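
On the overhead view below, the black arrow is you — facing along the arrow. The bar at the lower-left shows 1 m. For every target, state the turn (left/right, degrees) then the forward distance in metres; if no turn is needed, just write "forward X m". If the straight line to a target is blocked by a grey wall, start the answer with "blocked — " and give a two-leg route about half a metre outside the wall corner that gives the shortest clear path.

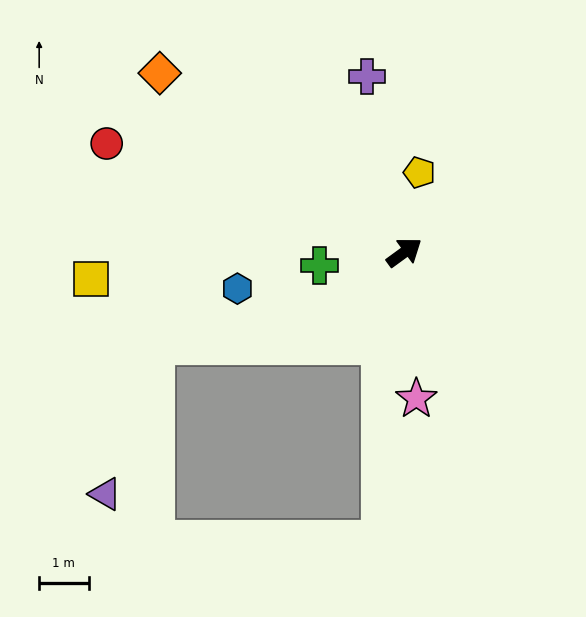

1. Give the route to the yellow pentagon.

turn left 43°, forward 1.6 m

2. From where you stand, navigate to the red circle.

turn left 124°, forward 6.4 m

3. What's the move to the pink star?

turn right 121°, forward 3.0 m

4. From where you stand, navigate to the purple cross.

turn left 66°, forward 3.6 m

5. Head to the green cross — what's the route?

turn left 153°, forward 1.7 m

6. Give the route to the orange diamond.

turn left 108°, forward 6.1 m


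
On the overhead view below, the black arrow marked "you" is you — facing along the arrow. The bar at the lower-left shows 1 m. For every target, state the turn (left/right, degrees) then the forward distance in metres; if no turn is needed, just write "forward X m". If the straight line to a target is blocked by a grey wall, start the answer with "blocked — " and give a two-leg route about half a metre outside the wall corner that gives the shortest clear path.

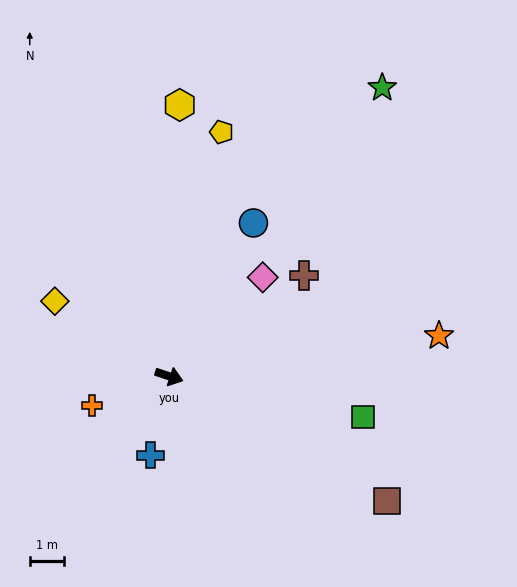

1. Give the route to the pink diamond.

turn left 65°, forward 4.0 m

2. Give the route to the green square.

turn left 6°, forward 5.8 m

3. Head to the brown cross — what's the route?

turn left 55°, forward 4.9 m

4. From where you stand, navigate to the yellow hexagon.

turn left 106°, forward 8.0 m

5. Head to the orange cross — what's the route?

turn right 141°, forward 2.4 m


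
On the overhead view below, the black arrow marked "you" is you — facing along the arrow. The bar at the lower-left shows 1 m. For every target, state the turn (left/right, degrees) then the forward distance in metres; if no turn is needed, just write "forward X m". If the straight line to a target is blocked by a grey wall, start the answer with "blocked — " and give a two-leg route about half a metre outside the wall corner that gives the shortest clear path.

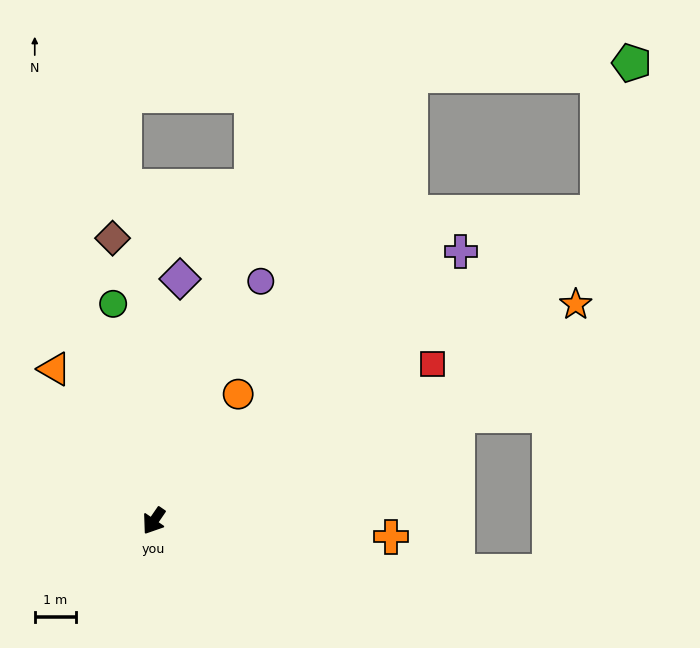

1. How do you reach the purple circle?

turn right 170°, forward 6.4 m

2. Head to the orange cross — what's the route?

turn left 121°, forward 5.8 m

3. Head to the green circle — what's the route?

turn right 135°, forward 5.4 m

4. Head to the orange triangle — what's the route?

turn right 112°, forward 4.4 m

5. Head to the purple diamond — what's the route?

turn right 152°, forward 5.9 m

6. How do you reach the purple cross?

turn left 166°, forward 10.0 m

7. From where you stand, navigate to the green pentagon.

blocked — turn left 159°, forward 13.2 m, then turn left 43°, forward 3.7 m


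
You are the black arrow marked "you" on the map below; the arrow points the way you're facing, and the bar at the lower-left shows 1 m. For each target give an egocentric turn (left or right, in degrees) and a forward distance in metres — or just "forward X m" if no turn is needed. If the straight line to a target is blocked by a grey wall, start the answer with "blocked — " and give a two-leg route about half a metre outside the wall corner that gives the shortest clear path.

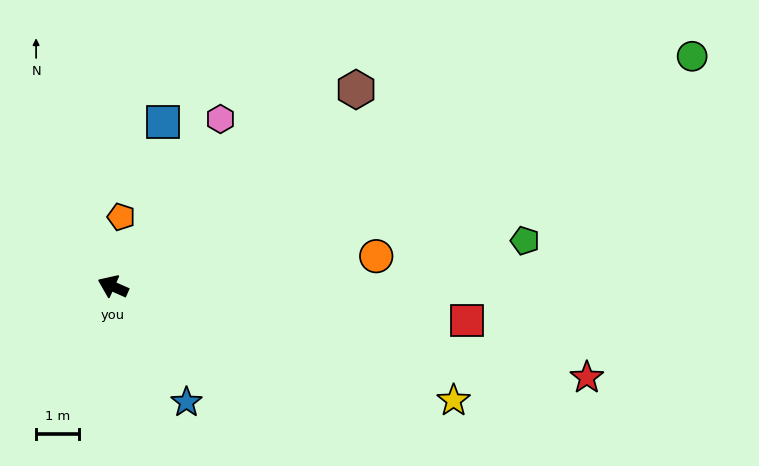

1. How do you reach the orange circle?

turn right 150°, forward 6.2 m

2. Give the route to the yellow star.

turn right 175°, forward 8.4 m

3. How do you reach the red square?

turn right 162°, forward 8.3 m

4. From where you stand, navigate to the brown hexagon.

turn right 117°, forward 7.3 m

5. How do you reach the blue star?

turn left 146°, forward 3.2 m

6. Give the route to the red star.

turn right 167°, forward 11.3 m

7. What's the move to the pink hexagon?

turn right 99°, forward 4.7 m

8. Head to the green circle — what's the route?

turn right 135°, forward 14.6 m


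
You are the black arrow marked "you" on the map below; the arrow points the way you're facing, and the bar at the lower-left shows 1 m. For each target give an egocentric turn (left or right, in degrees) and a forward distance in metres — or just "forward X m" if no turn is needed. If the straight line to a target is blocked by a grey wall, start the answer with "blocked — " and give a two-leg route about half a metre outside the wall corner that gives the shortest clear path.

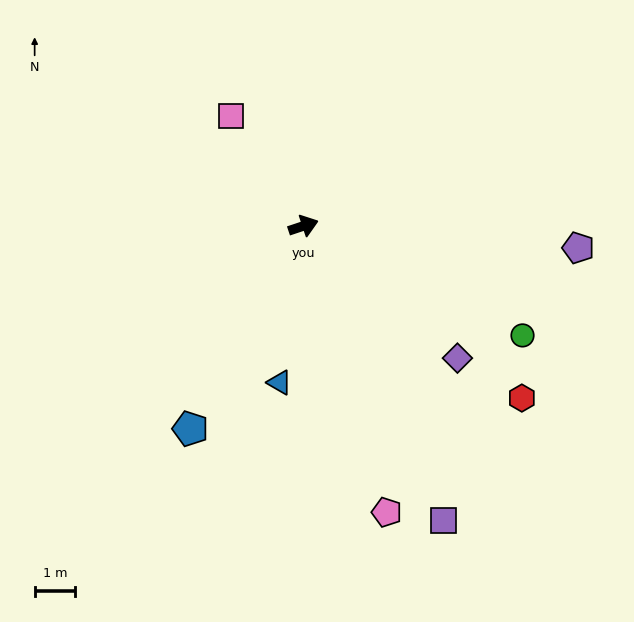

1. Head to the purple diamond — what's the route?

turn right 59°, forward 5.0 m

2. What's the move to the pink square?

turn left 105°, forward 3.2 m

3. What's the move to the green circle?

turn right 45°, forward 6.0 m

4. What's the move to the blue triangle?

turn right 117°, forward 3.9 m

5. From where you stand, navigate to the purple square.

turn right 83°, forward 8.0 m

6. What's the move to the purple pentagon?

turn right 23°, forward 6.8 m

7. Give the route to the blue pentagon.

turn right 138°, forward 5.7 m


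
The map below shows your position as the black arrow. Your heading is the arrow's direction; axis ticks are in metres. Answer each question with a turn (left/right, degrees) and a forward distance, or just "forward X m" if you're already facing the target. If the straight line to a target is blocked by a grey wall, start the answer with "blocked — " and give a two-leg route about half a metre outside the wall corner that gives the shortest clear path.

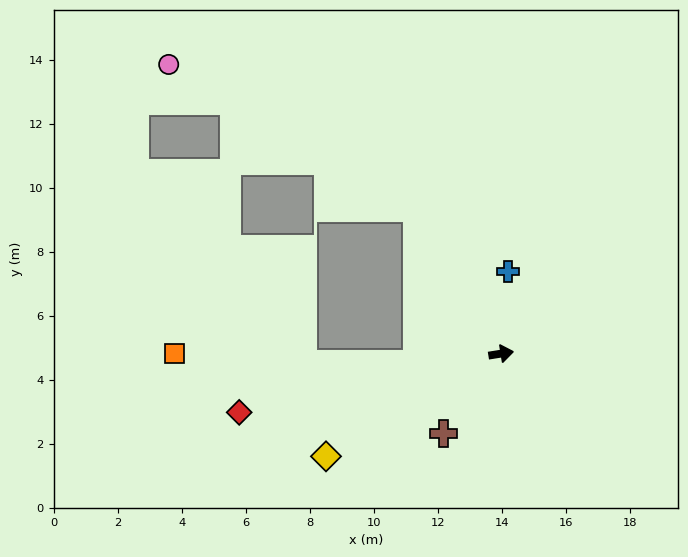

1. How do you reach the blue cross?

turn left 76°, forward 2.6 m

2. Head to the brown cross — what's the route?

turn right 135°, forward 3.1 m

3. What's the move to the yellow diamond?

turn right 159°, forward 6.3 m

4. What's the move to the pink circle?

blocked — turn left 111°, forward 5.3 m, then turn left 30°, forward 8.9 m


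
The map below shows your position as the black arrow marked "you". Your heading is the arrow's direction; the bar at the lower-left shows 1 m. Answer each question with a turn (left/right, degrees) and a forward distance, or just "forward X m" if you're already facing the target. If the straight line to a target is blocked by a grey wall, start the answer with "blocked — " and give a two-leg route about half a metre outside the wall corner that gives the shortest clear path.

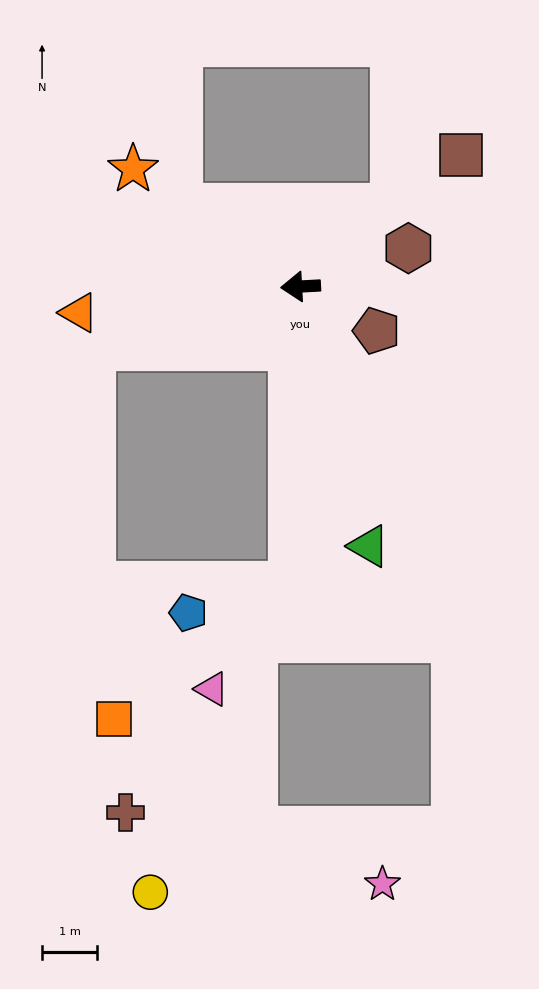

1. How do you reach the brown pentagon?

turn left 147°, forward 1.6 m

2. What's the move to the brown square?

turn right 144°, forward 3.8 m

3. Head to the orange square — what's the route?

blocked — turn left 85°, forward 5.4 m, then turn right 51°, forward 4.0 m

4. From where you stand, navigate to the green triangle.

turn left 102°, forward 4.9 m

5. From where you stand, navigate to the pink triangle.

blocked — turn left 85°, forward 5.4 m, then turn right 35°, forward 2.4 m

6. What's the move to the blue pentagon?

blocked — turn left 85°, forward 5.4 m, then turn right 73°, forward 1.9 m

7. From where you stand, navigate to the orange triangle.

turn left 4°, forward 4.1 m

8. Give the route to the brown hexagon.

turn right 164°, forward 2.1 m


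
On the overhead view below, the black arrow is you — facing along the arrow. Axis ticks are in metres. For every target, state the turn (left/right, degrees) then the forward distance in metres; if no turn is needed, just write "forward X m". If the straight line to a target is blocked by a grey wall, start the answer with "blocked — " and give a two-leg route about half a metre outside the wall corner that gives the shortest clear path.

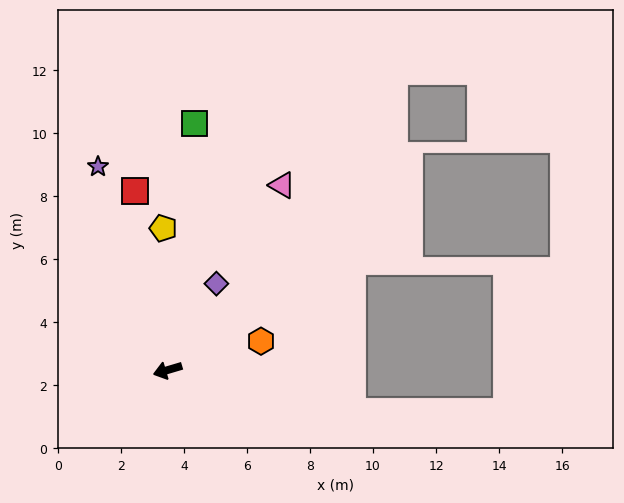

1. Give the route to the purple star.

turn right 88°, forward 6.8 m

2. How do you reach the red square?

turn right 96°, forward 5.8 m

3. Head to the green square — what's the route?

turn right 113°, forward 7.9 m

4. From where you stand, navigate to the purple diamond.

turn right 136°, forward 3.1 m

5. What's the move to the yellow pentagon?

turn right 105°, forward 4.5 m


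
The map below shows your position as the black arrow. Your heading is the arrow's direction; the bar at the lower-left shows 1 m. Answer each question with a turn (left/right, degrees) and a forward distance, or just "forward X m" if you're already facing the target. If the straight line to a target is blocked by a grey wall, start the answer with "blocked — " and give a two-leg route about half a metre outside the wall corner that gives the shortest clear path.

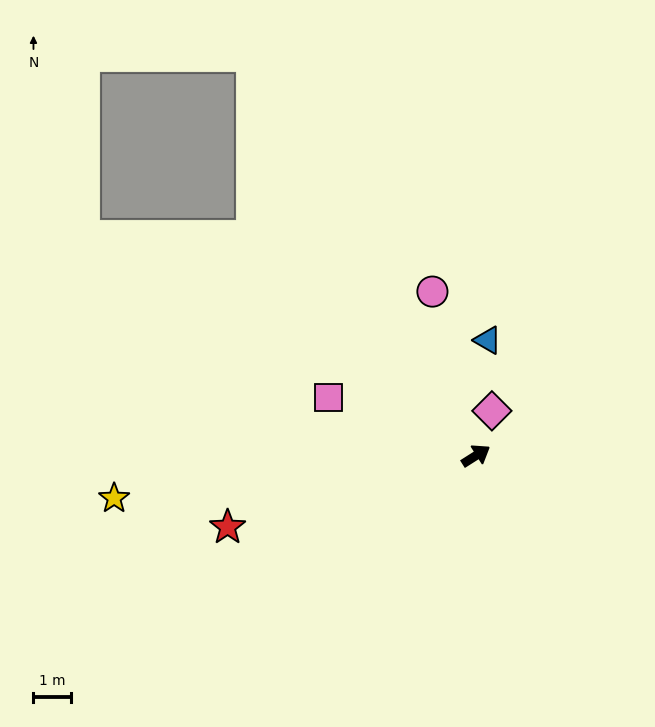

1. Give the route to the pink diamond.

turn left 38°, forward 1.3 m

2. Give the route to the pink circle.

turn left 72°, forward 4.5 m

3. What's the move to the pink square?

turn left 126°, forward 4.2 m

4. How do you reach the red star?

turn left 164°, forward 6.9 m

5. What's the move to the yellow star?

turn left 154°, forward 9.7 m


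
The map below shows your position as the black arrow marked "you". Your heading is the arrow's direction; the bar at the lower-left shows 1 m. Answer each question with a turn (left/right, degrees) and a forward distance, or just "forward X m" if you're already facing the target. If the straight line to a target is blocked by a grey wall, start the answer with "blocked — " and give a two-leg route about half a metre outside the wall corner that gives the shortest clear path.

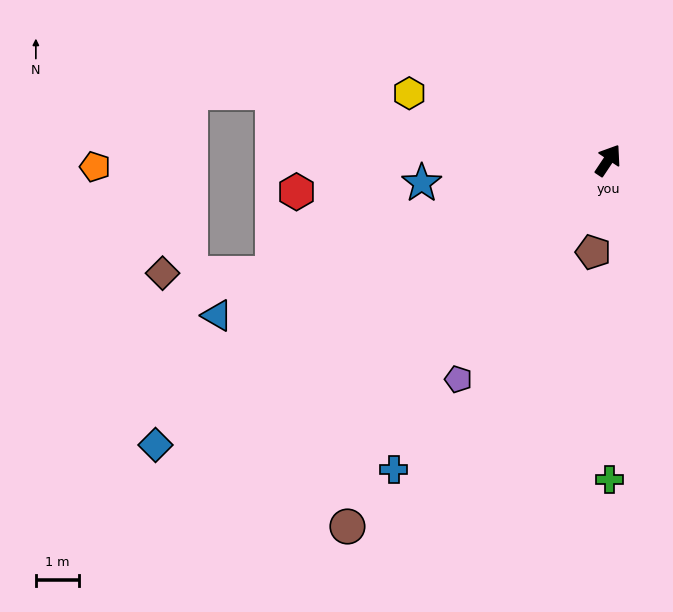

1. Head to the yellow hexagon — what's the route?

turn left 105°, forward 4.9 m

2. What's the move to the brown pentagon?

turn right 156°, forward 2.2 m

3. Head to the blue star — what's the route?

turn left 131°, forward 4.4 m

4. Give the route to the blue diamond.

turn left 156°, forward 12.5 m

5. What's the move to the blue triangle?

turn left 145°, forward 9.8 m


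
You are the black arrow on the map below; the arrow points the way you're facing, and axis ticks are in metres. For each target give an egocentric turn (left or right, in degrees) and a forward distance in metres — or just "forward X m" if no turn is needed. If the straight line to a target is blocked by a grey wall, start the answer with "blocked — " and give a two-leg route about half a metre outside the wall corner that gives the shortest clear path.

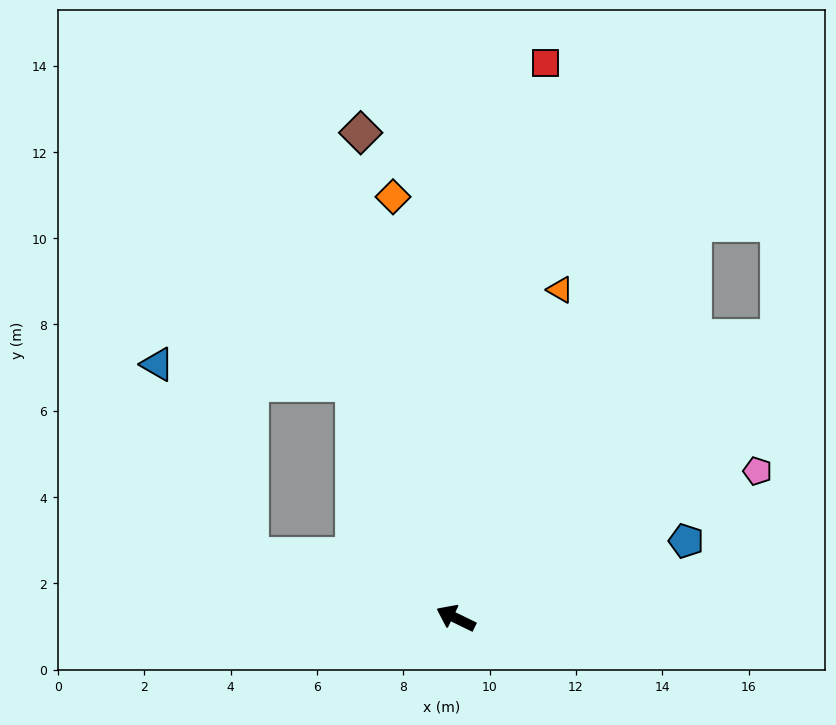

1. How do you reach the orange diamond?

turn right 56°, forward 9.9 m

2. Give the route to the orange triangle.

turn right 82°, forward 8.0 m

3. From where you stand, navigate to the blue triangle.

blocked — turn left 9°, forward 5.0 m, then turn right 47°, forward 4.9 m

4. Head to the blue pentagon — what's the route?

turn right 135°, forward 5.6 m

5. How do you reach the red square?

turn right 73°, forward 13.0 m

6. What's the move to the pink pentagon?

turn right 128°, forward 7.8 m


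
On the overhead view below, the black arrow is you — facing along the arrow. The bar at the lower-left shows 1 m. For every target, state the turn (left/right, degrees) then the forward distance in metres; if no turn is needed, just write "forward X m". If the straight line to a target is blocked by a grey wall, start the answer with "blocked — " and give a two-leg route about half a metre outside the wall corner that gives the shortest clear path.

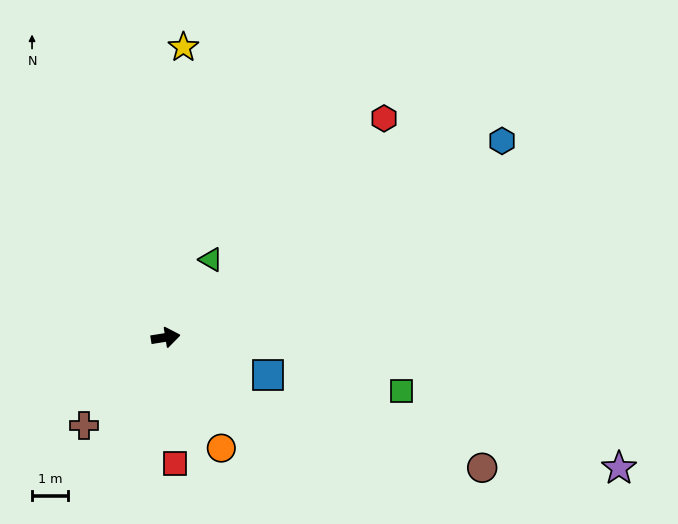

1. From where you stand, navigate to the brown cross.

turn right 142°, forward 3.3 m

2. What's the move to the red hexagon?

turn left 36°, forward 8.5 m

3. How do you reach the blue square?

turn right 29°, forward 3.0 m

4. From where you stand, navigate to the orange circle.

turn right 72°, forward 3.4 m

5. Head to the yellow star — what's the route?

turn left 77°, forward 8.0 m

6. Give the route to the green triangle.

turn left 51°, forward 2.5 m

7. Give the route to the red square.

turn right 95°, forward 3.5 m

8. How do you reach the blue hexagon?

turn left 21°, forward 10.7 m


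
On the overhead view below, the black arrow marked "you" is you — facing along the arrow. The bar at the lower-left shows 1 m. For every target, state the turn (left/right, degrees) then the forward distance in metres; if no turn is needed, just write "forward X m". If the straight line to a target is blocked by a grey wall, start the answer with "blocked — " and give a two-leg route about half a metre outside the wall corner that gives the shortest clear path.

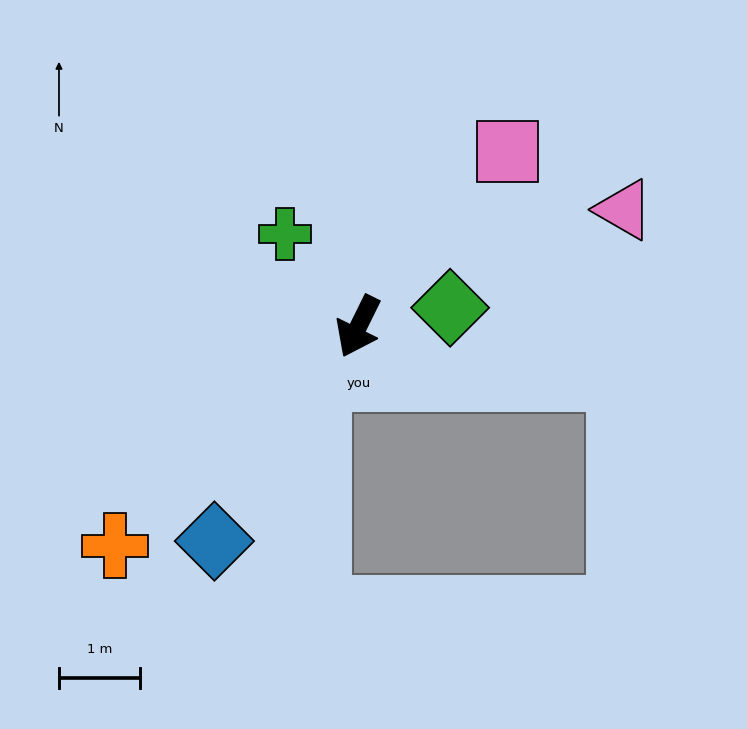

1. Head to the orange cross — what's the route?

turn right 22°, forward 4.1 m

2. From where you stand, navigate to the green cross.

turn right 115°, forward 1.5 m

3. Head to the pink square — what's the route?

turn left 166°, forward 2.8 m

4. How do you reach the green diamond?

turn left 128°, forward 1.2 m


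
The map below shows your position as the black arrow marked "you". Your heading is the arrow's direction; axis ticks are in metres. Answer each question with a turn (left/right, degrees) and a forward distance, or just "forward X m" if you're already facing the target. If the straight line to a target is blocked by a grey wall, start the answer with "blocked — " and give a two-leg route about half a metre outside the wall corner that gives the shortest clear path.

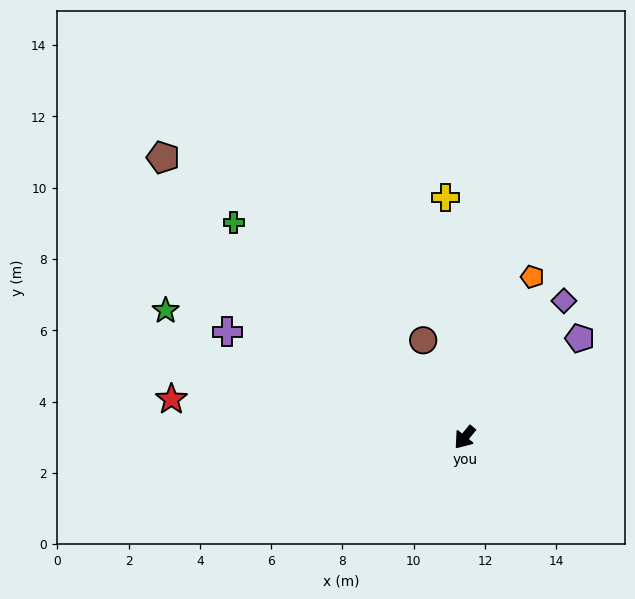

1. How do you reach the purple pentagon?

turn left 170°, forward 4.3 m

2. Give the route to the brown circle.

turn right 118°, forward 3.0 m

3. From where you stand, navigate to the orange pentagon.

turn right 164°, forward 4.9 m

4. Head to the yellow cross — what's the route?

turn right 136°, forward 6.8 m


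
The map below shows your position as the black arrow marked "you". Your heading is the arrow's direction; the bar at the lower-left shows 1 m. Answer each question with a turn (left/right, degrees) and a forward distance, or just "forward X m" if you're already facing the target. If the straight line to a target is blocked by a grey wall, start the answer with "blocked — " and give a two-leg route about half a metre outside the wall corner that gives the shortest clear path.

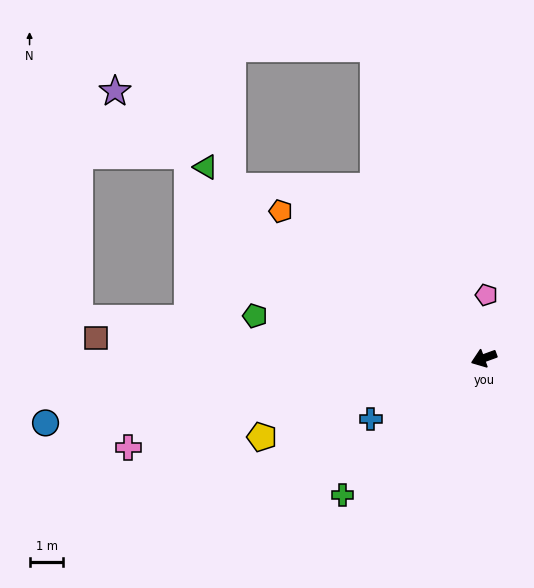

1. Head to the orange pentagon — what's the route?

turn right 56°, forward 7.4 m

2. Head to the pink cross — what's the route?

turn right 6°, forward 10.8 m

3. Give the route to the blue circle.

turn right 12°, forward 13.1 m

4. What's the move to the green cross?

turn left 24°, forward 5.8 m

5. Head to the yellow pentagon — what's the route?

forward 7.0 m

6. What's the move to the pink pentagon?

turn right 112°, forward 1.9 m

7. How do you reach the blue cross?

turn left 8°, forward 3.8 m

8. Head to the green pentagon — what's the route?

turn right 30°, forward 6.9 m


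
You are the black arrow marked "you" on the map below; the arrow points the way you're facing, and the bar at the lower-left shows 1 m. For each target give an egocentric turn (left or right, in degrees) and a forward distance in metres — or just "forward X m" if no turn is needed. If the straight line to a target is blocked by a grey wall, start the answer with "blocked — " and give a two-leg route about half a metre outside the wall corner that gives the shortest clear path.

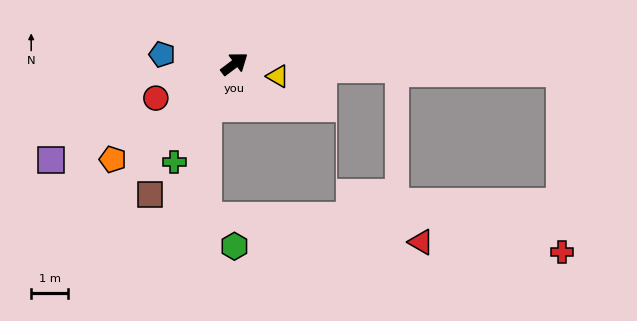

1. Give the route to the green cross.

turn right 158°, forward 3.1 m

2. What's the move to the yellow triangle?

turn right 53°, forward 1.2 m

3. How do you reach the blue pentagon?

turn left 136°, forward 2.0 m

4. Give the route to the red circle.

turn left 167°, forward 2.3 m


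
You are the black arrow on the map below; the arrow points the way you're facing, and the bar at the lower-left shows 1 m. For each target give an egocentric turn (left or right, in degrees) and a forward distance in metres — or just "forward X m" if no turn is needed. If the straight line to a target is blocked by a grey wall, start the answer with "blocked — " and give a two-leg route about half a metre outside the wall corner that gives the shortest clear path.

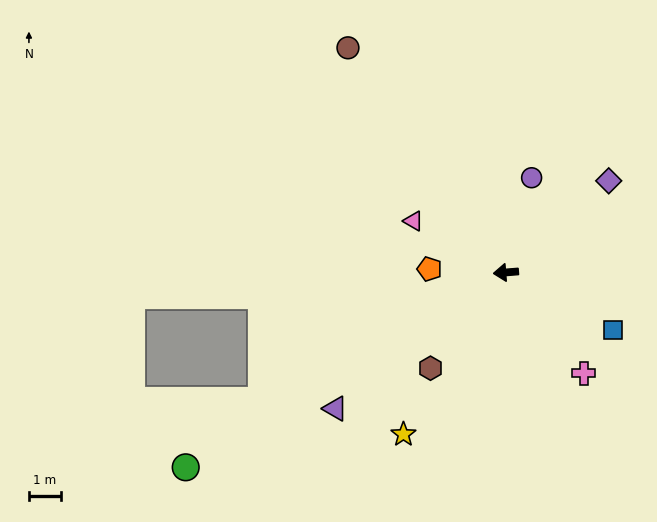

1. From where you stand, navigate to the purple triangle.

turn left 34°, forward 6.8 m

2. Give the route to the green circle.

turn left 27°, forward 11.6 m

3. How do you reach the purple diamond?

turn right 143°, forward 4.3 m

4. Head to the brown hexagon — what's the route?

turn left 47°, forward 3.8 m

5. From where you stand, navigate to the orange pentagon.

turn right 7°, forward 2.4 m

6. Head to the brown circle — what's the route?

turn right 59°, forward 8.5 m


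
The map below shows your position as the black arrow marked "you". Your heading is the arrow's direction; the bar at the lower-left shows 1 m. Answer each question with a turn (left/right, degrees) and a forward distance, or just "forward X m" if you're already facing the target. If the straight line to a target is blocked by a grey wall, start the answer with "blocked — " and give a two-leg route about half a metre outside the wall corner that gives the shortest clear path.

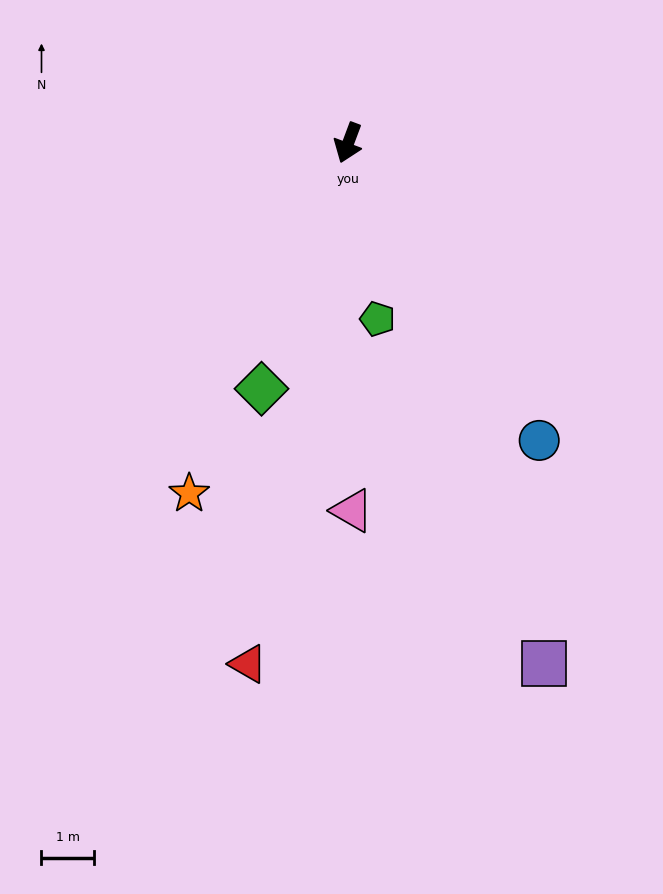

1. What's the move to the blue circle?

turn left 53°, forward 6.7 m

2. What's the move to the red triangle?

turn left 10°, forward 10.1 m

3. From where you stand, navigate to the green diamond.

forward 5.0 m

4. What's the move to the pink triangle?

turn left 21°, forward 7.0 m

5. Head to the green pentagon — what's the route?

turn left 30°, forward 3.4 m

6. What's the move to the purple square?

turn left 41°, forward 10.6 m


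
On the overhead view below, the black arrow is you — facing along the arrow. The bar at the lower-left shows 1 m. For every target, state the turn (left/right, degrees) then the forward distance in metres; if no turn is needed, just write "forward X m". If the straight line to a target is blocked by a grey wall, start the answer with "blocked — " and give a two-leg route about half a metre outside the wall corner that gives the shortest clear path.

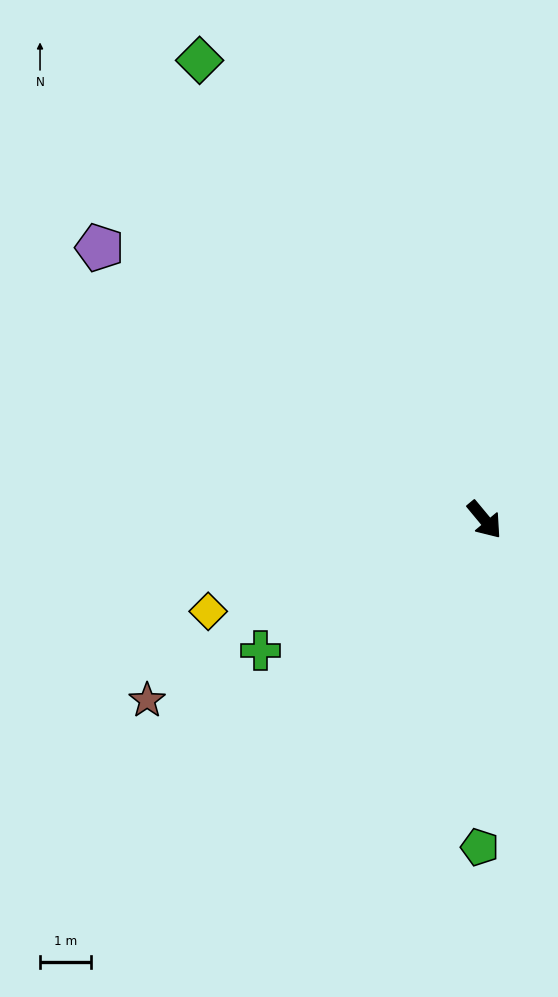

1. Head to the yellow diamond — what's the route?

turn right 111°, forward 5.7 m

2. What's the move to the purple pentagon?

turn right 165°, forward 9.3 m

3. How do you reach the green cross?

turn right 99°, forward 5.1 m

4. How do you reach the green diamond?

turn left 172°, forward 10.6 m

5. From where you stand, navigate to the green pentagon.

turn right 41°, forward 6.4 m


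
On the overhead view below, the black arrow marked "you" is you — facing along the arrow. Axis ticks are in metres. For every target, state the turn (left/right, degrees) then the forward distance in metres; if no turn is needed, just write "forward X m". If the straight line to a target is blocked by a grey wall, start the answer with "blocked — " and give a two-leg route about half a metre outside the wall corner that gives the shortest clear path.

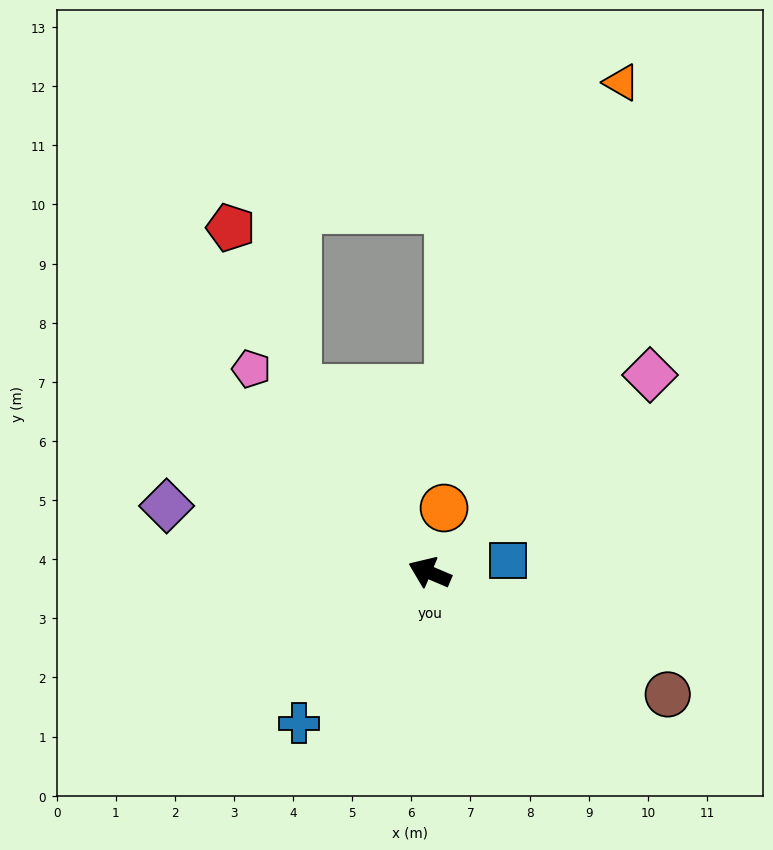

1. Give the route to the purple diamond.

turn left 9°, forward 4.6 m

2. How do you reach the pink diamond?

turn right 115°, forward 5.0 m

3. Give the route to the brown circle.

turn left 176°, forward 4.5 m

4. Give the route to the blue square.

turn right 148°, forward 1.3 m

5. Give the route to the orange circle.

turn right 80°, forward 1.1 m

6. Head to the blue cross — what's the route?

turn left 72°, forward 3.4 m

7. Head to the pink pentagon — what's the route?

turn right 26°, forward 4.6 m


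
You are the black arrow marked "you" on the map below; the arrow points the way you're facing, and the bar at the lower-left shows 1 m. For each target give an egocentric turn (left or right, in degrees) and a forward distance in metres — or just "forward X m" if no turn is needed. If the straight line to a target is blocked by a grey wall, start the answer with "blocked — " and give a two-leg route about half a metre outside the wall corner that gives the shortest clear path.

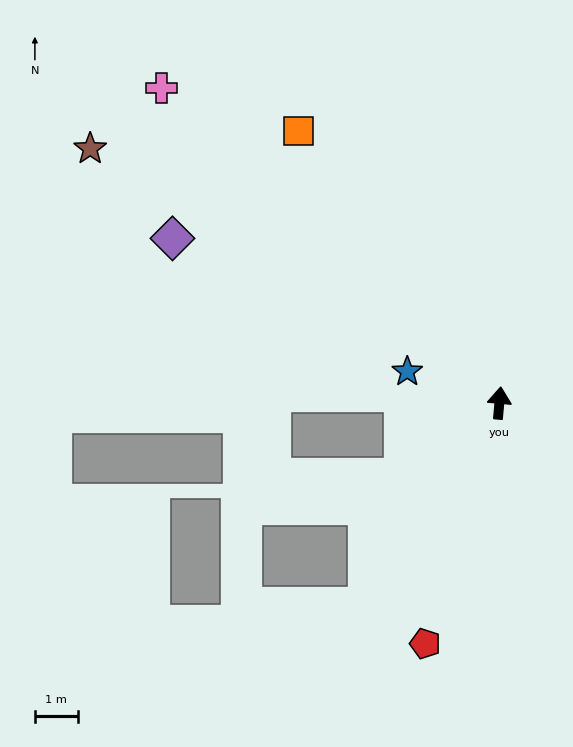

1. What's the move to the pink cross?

turn left 52°, forward 10.7 m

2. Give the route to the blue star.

turn left 76°, forward 2.3 m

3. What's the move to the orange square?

turn left 42°, forward 7.9 m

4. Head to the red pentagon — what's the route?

turn left 168°, forward 5.9 m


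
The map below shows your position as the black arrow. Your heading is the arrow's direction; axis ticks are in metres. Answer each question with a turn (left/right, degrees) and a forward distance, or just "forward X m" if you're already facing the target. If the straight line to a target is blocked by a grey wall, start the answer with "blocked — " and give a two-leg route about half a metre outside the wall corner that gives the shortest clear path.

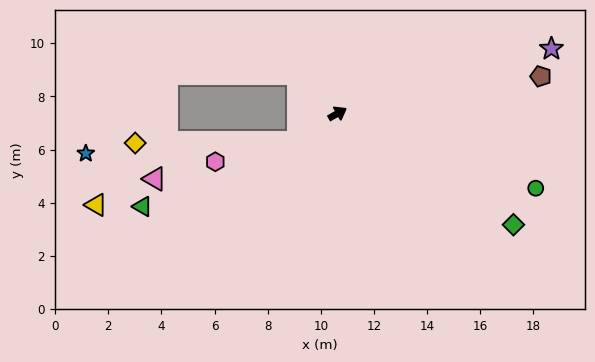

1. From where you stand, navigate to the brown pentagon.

turn right 19°, forward 7.8 m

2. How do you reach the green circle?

turn right 50°, forward 8.0 m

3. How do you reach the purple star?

turn right 13°, forward 8.4 m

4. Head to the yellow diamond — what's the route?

blocked — turn right 174°, forward 1.8 m, then turn right 35°, forward 6.1 m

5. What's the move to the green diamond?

turn right 62°, forward 7.8 m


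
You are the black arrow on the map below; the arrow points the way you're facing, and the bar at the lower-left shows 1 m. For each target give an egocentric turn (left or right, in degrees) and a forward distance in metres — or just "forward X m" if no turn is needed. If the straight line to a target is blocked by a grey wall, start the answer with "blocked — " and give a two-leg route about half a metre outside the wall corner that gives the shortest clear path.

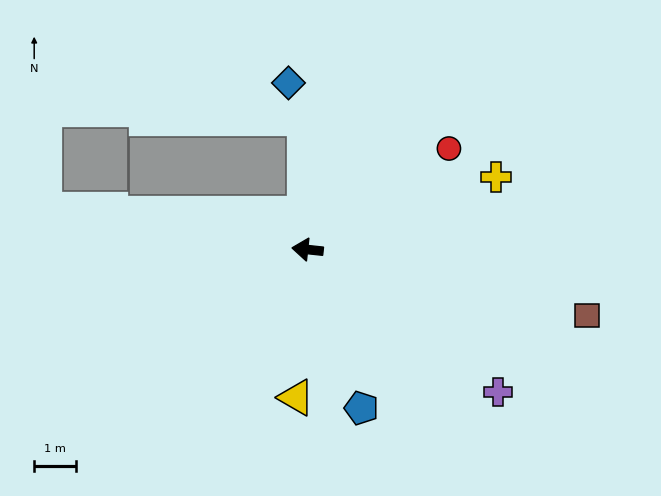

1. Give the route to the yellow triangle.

turn left 92°, forward 3.6 m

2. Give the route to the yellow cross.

turn right 153°, forward 4.8 m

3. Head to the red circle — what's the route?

turn right 138°, forward 4.2 m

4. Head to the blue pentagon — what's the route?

turn left 115°, forward 4.0 m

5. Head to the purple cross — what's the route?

turn left 149°, forward 5.7 m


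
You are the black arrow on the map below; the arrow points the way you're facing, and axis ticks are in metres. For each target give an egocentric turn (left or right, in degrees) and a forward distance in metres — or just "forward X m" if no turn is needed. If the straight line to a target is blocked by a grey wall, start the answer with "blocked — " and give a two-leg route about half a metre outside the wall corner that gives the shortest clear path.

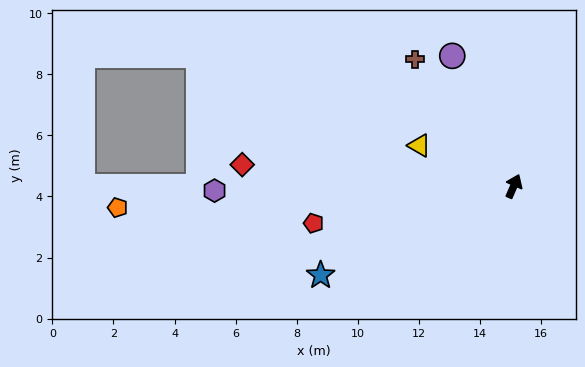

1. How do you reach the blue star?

turn left 138°, forward 7.0 m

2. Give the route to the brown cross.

turn left 62°, forward 5.3 m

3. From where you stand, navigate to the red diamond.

turn left 109°, forward 8.9 m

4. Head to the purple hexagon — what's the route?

turn left 114°, forward 9.8 m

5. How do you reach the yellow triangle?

turn left 90°, forward 3.4 m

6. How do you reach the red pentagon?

turn left 124°, forward 6.7 m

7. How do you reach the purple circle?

turn left 49°, forward 4.7 m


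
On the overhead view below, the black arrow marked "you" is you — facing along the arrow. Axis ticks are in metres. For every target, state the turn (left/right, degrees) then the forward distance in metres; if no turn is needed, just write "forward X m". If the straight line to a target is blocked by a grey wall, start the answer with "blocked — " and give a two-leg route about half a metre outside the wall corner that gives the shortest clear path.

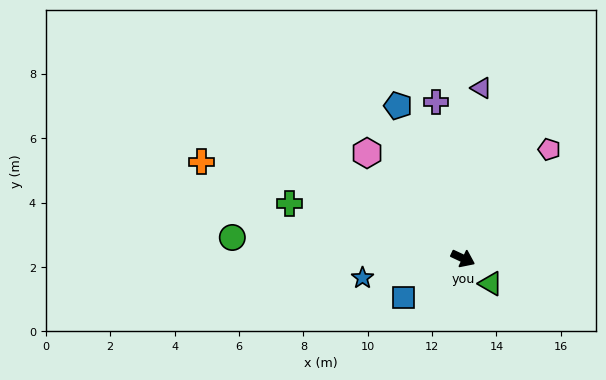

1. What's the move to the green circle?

turn right 160°, forward 7.2 m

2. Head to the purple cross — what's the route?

turn left 125°, forward 4.9 m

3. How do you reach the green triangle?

turn right 17°, forward 1.2 m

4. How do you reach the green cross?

turn right 172°, forward 5.7 m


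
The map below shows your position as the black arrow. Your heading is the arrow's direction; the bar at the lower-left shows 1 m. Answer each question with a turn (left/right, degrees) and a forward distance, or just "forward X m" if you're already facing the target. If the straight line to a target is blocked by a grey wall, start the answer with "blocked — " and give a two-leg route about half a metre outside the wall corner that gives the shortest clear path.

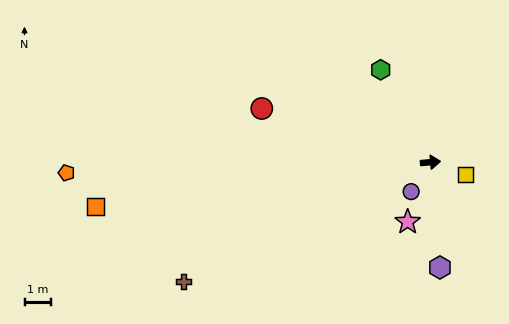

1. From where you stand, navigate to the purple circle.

turn right 128°, forward 1.4 m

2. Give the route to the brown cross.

turn right 159°, forward 10.5 m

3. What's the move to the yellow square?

turn right 24°, forward 1.4 m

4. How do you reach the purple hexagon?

turn right 90°, forward 4.1 m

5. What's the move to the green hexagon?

turn left 113°, forward 4.0 m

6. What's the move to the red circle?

turn left 157°, forward 6.8 m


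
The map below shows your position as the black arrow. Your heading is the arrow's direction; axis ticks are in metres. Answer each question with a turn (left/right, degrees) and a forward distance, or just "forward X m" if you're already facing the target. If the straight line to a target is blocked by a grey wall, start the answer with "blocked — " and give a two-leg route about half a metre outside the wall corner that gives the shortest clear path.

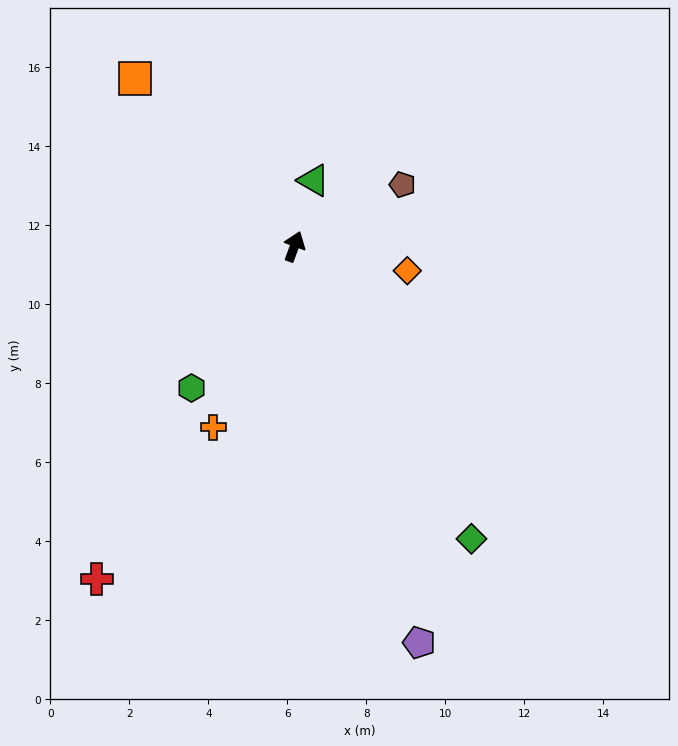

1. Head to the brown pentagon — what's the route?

turn right 40°, forward 3.2 m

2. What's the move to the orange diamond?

turn right 82°, forward 2.9 m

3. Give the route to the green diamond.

turn right 129°, forward 8.7 m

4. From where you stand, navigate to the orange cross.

turn left 176°, forward 5.0 m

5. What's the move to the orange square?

turn left 64°, forward 5.9 m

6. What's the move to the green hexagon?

turn left 164°, forward 4.4 m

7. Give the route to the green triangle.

turn left 4°, forward 1.7 m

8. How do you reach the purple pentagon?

turn right 142°, forward 10.5 m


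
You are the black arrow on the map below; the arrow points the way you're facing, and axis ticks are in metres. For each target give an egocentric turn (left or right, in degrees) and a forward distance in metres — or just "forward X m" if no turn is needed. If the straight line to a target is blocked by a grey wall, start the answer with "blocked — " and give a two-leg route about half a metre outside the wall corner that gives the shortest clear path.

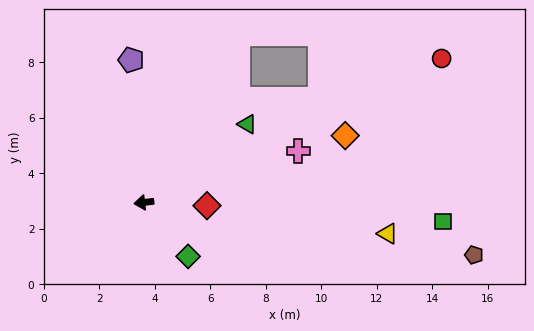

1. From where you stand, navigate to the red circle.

turn right 161°, forward 11.9 m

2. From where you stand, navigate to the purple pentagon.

turn right 92°, forward 5.2 m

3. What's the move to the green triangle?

turn right 150°, forward 4.7 m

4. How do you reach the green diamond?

turn left 123°, forward 2.5 m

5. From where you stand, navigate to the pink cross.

turn right 168°, forward 5.9 m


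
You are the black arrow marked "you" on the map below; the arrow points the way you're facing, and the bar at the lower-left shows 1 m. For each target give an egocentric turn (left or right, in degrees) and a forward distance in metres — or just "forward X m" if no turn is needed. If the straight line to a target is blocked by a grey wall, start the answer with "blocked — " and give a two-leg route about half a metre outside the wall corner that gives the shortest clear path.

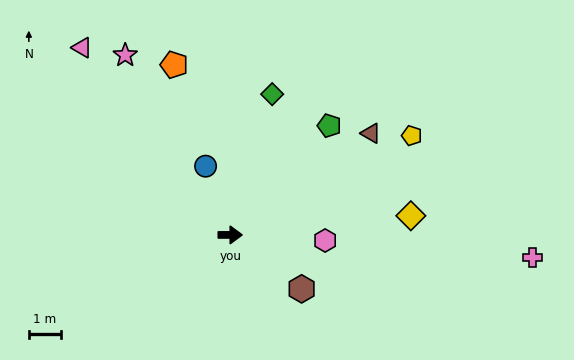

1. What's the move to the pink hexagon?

turn right 3°, forward 3.0 m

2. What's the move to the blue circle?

turn left 110°, forward 2.3 m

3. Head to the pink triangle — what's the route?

turn left 128°, forward 7.4 m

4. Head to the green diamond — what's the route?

turn left 73°, forward 4.6 m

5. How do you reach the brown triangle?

turn left 36°, forward 5.4 m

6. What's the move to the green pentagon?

turn left 48°, forward 4.6 m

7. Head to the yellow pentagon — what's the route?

turn left 29°, forward 6.5 m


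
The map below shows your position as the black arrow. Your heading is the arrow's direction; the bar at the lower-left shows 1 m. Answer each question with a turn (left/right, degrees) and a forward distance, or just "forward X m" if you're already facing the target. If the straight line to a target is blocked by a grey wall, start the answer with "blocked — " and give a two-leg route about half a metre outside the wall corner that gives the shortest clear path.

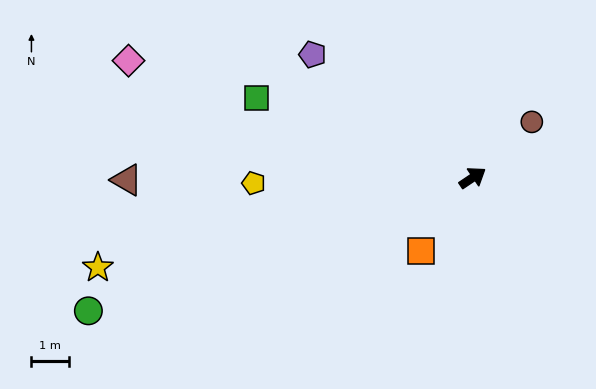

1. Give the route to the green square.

turn left 126°, forward 6.2 m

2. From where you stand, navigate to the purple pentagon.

turn left 109°, forward 5.4 m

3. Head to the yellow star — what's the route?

turn left 160°, forward 10.3 m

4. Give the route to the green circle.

turn left 165°, forward 10.9 m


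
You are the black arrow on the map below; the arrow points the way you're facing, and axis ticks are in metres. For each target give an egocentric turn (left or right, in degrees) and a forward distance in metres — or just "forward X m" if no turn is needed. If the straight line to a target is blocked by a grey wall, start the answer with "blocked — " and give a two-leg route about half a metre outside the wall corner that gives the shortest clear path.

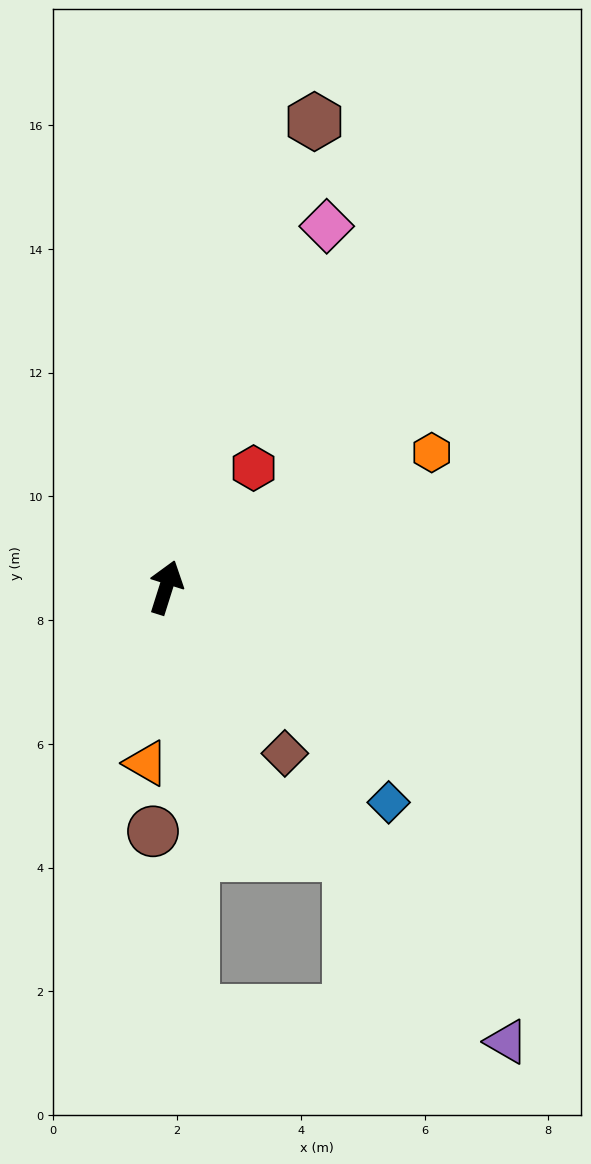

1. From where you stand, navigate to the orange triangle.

turn right 169°, forward 2.9 m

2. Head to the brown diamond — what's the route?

turn right 127°, forward 3.3 m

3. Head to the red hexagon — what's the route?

turn right 19°, forward 2.4 m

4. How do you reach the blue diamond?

turn right 117°, forward 5.0 m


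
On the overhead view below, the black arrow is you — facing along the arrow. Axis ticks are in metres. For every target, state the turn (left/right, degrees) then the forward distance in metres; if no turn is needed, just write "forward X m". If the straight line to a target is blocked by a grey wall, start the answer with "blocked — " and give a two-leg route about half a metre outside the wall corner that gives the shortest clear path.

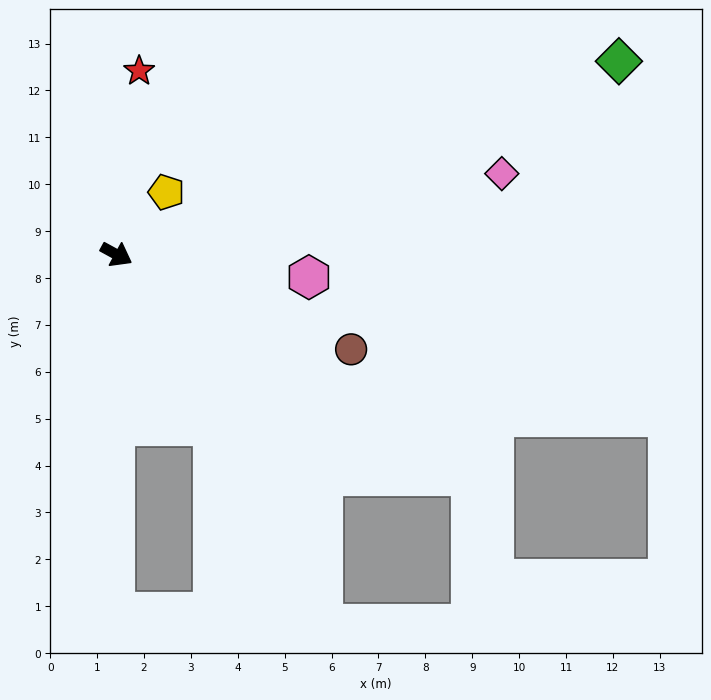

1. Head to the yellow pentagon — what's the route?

turn left 80°, forward 1.7 m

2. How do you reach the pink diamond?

turn left 40°, forward 8.4 m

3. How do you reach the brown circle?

turn left 7°, forward 5.4 m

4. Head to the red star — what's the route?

turn left 112°, forward 3.9 m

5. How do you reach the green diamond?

turn left 50°, forward 11.5 m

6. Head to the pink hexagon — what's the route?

turn left 22°, forward 4.1 m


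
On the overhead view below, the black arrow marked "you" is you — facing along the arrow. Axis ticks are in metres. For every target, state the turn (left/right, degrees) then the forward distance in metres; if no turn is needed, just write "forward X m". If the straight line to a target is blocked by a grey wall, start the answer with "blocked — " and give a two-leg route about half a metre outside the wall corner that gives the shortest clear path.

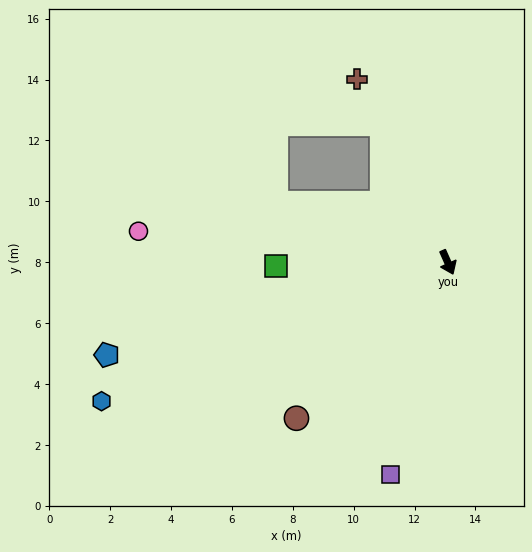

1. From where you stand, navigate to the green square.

turn right 113°, forward 5.6 m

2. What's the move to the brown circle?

turn right 68°, forward 7.1 m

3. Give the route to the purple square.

turn right 39°, forward 7.2 m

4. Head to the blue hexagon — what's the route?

turn right 92°, forward 12.3 m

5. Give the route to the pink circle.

turn right 120°, forward 10.2 m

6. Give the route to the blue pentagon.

turn right 99°, forward 11.6 m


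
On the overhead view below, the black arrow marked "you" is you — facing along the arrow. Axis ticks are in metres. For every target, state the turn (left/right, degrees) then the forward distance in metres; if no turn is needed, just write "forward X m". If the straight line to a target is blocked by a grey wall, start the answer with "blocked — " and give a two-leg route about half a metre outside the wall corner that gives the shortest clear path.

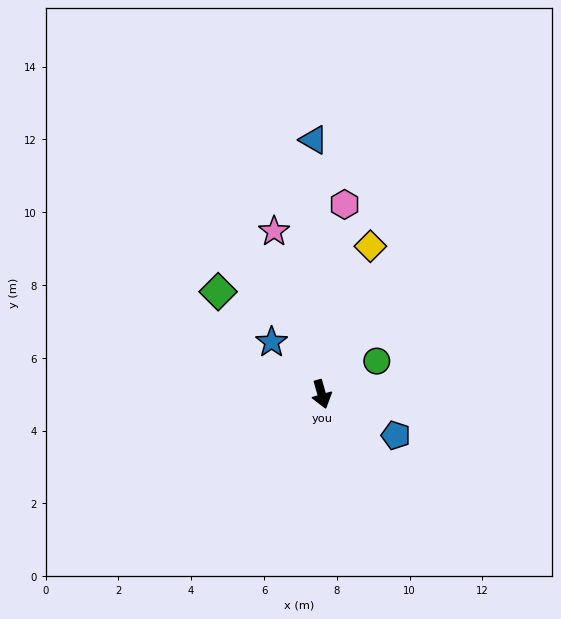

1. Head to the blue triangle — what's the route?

turn left 166°, forward 7.0 m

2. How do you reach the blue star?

turn right 152°, forward 2.0 m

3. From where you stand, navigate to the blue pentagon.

turn left 45°, forward 2.3 m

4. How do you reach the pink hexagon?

turn left 157°, forward 5.3 m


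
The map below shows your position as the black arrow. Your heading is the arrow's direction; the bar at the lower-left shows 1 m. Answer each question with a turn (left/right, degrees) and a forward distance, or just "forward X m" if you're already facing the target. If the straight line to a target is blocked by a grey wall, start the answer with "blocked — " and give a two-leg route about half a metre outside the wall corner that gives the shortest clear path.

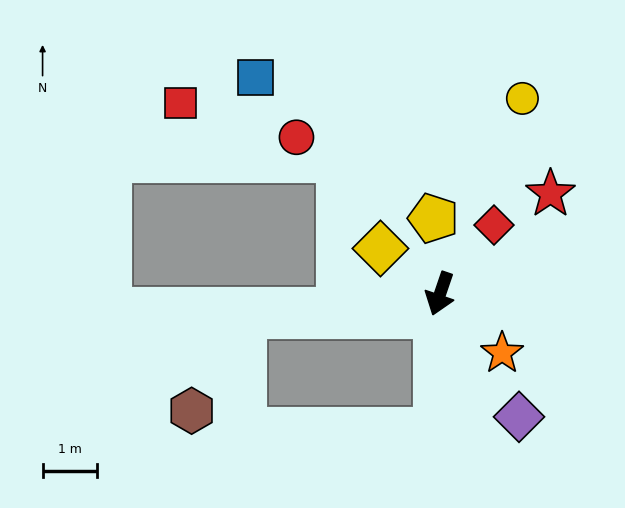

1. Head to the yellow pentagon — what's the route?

turn right 156°, forward 1.4 m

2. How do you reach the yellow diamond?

turn right 108°, forward 1.4 m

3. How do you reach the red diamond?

turn left 161°, forward 1.6 m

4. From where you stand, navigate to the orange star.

turn left 65°, forward 1.6 m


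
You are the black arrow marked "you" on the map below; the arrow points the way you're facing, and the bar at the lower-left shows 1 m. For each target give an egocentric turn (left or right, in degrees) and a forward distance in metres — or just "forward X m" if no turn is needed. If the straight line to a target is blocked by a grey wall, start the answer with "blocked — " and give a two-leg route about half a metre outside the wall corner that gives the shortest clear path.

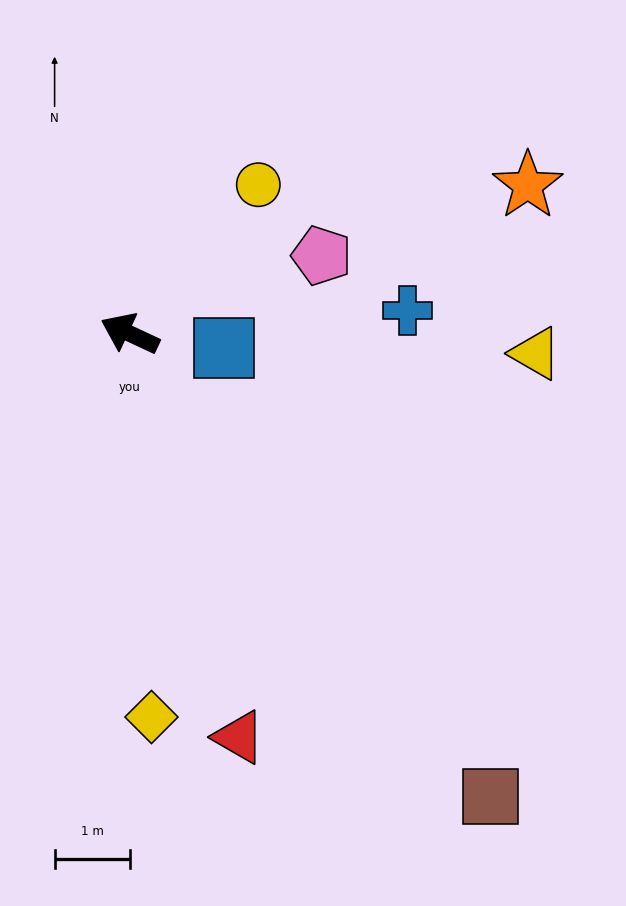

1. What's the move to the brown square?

turn left 153°, forward 7.8 m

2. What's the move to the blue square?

turn right 164°, forward 1.3 m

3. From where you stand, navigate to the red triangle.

turn left 130°, forward 5.6 m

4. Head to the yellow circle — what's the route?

turn right 106°, forward 2.6 m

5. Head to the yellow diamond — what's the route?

turn left 118°, forward 5.1 m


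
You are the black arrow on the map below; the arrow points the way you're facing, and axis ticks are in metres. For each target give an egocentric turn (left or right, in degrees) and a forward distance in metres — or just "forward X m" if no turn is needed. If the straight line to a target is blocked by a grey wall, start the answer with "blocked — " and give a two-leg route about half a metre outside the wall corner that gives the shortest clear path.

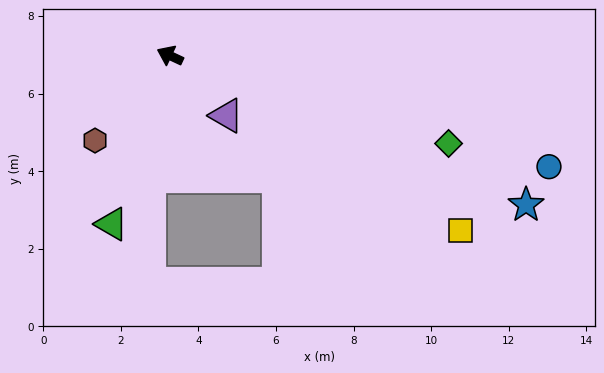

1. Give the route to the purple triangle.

turn left 158°, forward 2.1 m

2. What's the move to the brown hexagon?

turn left 74°, forward 2.9 m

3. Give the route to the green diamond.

turn right 172°, forward 7.5 m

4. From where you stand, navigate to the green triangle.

turn left 96°, forward 4.6 m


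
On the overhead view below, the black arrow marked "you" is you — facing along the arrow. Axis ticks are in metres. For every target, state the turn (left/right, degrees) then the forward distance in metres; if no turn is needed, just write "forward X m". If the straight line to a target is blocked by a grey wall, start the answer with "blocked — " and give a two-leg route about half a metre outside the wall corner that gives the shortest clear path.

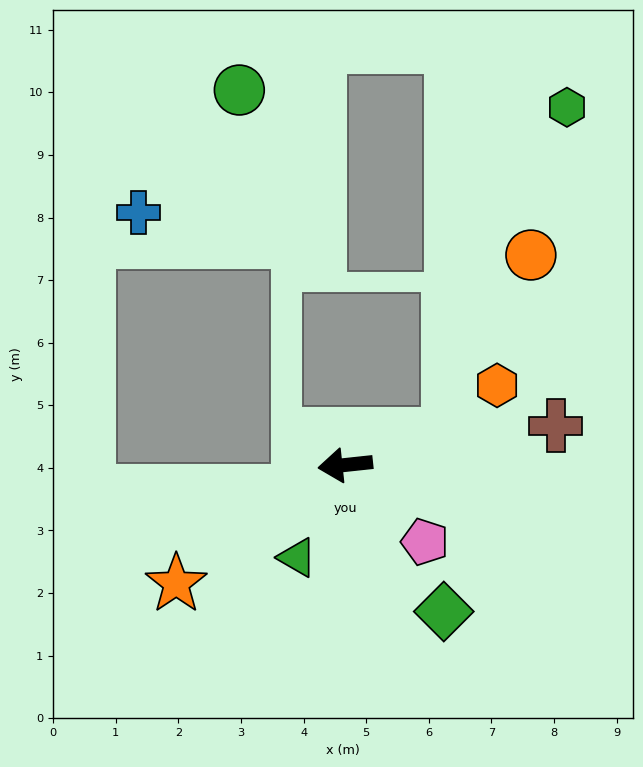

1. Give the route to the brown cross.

turn right 176°, forward 3.4 m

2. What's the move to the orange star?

turn left 29°, forward 3.3 m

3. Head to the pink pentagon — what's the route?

turn left 130°, forward 1.8 m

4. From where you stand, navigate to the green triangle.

turn left 56°, forward 1.7 m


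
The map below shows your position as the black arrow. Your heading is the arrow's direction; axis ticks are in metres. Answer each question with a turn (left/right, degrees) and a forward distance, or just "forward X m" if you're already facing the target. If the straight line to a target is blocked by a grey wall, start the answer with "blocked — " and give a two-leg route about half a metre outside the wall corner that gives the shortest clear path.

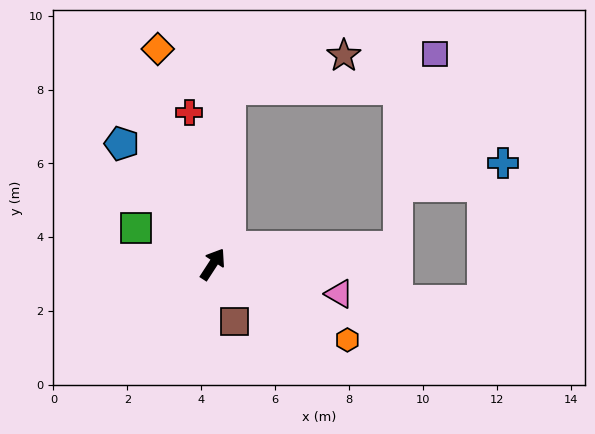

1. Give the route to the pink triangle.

turn right 70°, forward 3.5 m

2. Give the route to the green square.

turn left 98°, forward 2.3 m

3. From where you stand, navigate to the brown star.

blocked — turn left 27°, forward 4.8 m, then turn right 68°, forward 3.2 m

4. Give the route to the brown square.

turn right 126°, forward 1.7 m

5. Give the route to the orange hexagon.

turn right 86°, forward 4.2 m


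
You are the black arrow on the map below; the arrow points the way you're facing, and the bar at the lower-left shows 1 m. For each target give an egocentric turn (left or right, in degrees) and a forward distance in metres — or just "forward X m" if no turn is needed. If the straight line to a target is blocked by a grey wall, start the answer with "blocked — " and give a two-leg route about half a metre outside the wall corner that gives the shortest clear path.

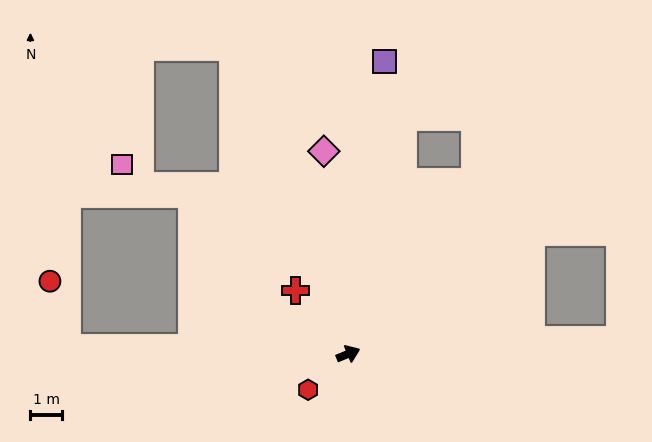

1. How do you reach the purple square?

turn left 61°, forward 9.2 m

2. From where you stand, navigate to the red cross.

turn left 107°, forward 2.6 m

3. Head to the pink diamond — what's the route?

turn left 75°, forward 6.4 m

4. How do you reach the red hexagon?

turn right 160°, forward 1.7 m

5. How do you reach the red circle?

blocked — turn left 156°, forward 8.8 m, then turn right 73°, forward 2.1 m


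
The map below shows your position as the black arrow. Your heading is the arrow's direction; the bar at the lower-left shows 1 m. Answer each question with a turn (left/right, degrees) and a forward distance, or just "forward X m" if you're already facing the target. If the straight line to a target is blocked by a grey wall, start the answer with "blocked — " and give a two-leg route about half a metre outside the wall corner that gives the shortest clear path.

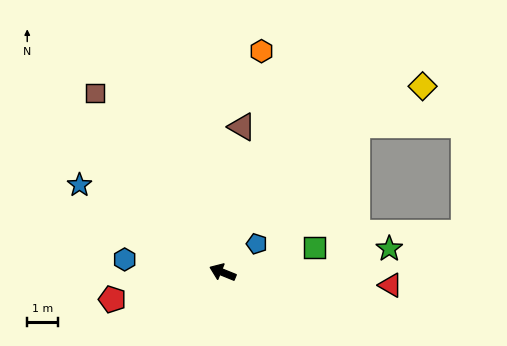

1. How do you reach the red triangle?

turn right 162°, forward 5.5 m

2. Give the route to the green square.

turn right 143°, forward 3.1 m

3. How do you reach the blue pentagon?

turn right 118°, forward 1.4 m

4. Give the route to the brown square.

turn right 32°, forward 7.2 m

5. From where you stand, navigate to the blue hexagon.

turn left 15°, forward 3.2 m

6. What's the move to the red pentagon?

turn left 36°, forward 3.7 m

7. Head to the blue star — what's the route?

turn right 9°, forward 5.5 m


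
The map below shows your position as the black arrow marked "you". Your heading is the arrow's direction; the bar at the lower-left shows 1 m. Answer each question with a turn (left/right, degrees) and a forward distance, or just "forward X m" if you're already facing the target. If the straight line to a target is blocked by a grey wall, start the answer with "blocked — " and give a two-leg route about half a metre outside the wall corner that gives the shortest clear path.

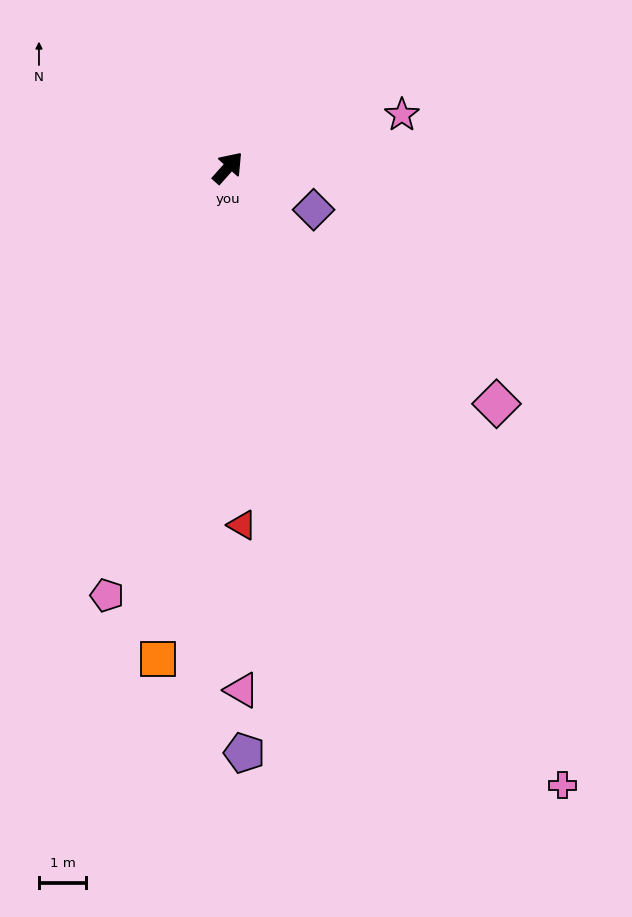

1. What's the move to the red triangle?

turn right 136°, forward 7.6 m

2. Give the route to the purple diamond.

turn right 74°, forward 2.0 m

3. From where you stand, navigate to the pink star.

turn right 31°, forward 3.9 m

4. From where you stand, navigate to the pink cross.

turn right 110°, forward 14.9 m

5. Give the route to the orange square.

turn right 146°, forward 10.5 m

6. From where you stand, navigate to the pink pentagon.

turn right 154°, forward 9.4 m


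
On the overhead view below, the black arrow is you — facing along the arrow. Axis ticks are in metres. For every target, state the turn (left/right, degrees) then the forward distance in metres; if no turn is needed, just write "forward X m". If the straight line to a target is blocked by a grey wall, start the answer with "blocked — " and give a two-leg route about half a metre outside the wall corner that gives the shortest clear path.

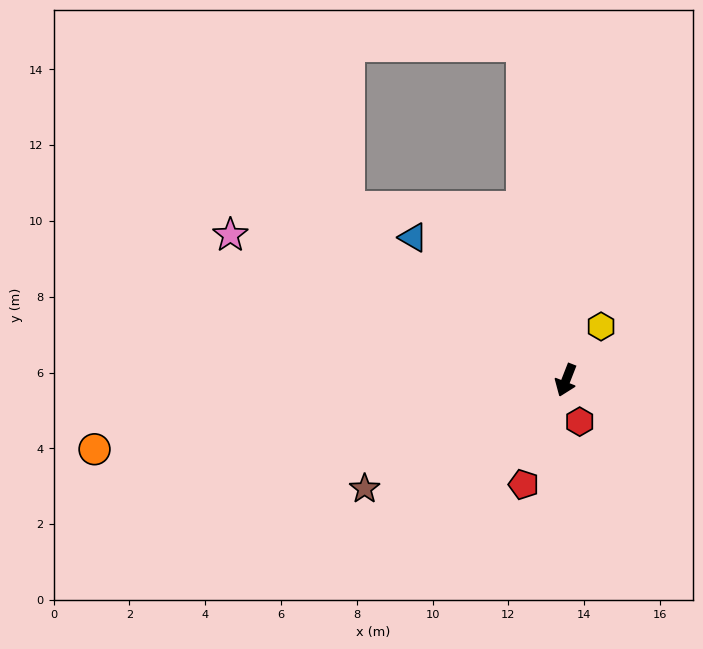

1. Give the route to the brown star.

turn right 40°, forward 6.0 m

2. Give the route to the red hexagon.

turn left 40°, forward 1.2 m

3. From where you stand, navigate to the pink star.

turn right 92°, forward 9.6 m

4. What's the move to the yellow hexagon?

turn left 168°, forward 1.7 m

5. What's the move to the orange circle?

turn right 60°, forward 12.6 m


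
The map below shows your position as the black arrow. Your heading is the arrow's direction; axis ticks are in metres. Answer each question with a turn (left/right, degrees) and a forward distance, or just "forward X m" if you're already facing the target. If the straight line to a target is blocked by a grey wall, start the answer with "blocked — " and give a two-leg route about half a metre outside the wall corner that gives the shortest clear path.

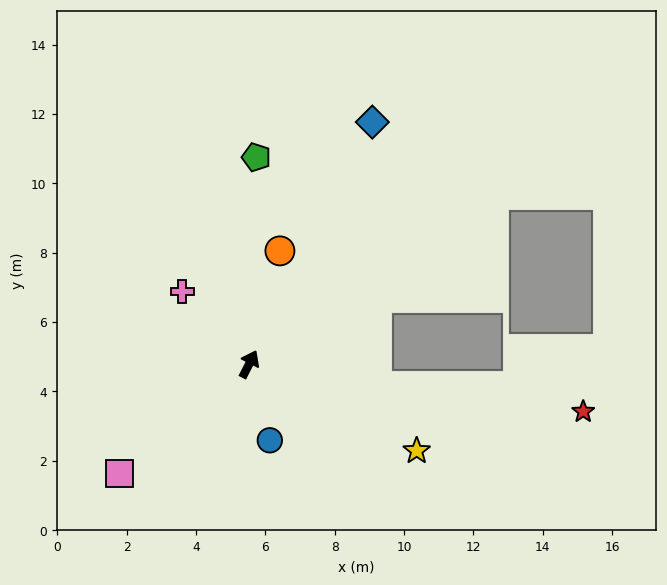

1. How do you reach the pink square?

turn left 157°, forward 4.9 m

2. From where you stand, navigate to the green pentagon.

turn left 25°, forward 6.0 m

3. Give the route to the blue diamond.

forward 7.8 m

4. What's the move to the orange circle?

turn left 12°, forward 3.4 m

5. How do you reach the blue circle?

turn right 138°, forward 2.3 m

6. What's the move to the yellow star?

turn right 90°, forward 5.4 m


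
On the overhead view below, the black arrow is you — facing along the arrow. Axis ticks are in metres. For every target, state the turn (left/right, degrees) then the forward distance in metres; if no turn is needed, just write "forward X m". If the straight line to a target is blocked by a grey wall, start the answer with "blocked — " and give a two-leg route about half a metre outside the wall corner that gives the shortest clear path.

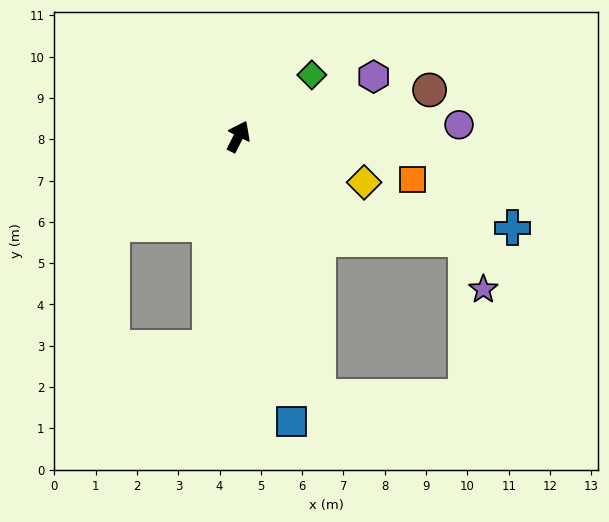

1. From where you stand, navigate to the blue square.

turn right 143°, forward 7.0 m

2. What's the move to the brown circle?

turn right 50°, forward 4.8 m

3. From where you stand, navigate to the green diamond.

turn right 23°, forward 2.3 m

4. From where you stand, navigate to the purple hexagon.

turn right 39°, forward 3.6 m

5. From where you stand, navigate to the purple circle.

turn right 60°, forward 5.3 m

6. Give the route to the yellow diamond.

turn right 83°, forward 3.2 m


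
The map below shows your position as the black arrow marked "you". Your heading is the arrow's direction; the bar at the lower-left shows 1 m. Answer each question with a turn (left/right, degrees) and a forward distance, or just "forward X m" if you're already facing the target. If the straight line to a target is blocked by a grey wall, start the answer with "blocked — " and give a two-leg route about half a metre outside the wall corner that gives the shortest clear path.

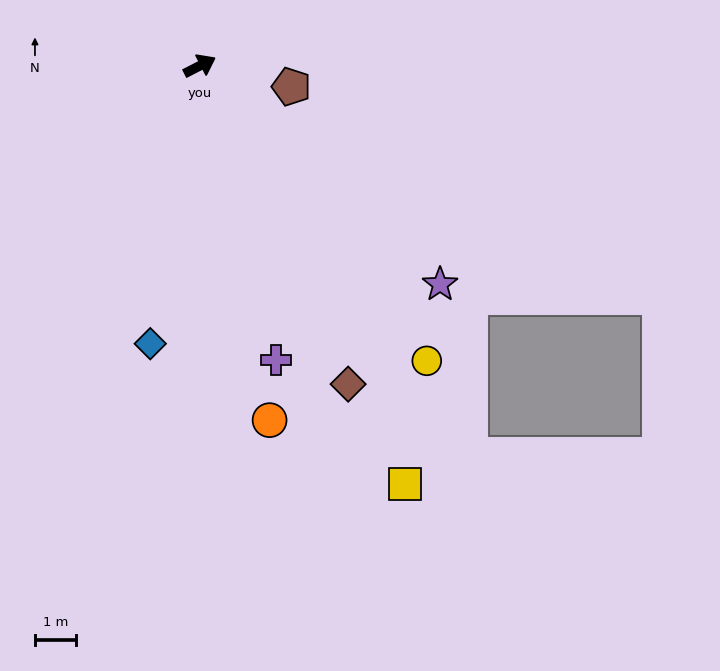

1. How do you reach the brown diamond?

turn right 92°, forward 8.6 m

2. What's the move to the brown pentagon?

turn right 40°, forward 2.3 m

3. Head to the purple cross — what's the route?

turn right 103°, forward 7.5 m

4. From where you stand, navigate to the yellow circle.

turn right 80°, forward 9.1 m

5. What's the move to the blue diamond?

turn right 127°, forward 6.9 m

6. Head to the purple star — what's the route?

turn right 69°, forward 8.0 m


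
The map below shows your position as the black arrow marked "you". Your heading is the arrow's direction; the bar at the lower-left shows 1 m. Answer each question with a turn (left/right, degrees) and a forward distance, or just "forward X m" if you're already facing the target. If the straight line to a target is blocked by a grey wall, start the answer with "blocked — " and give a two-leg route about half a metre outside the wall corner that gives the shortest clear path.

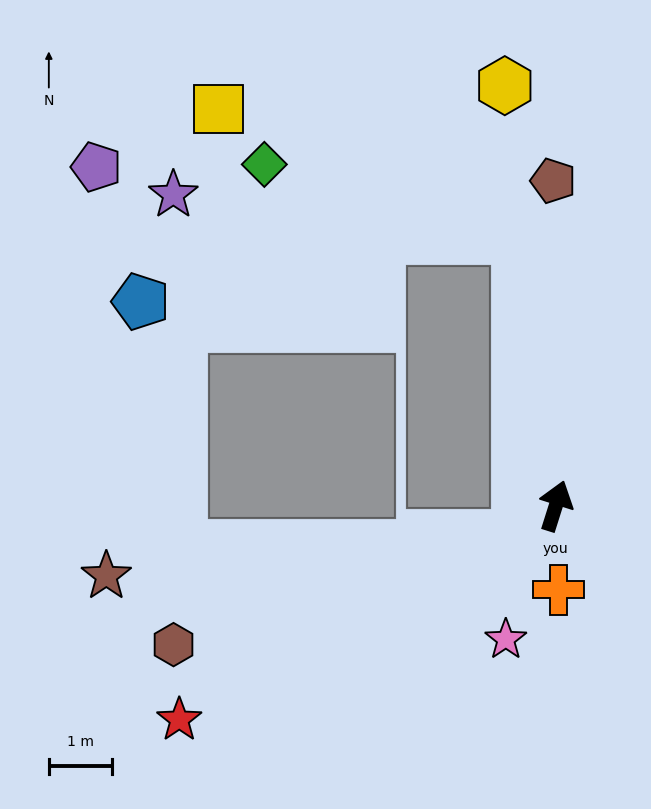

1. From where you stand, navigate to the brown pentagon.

turn left 18°, forward 5.2 m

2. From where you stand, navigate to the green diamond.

blocked — turn left 25°, forward 4.3 m, then turn left 66°, forward 4.2 m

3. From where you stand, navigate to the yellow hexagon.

turn left 24°, forward 6.7 m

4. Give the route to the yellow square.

blocked — turn left 25°, forward 4.3 m, then turn left 59°, forward 5.2 m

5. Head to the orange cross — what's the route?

turn right 161°, forward 1.3 m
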